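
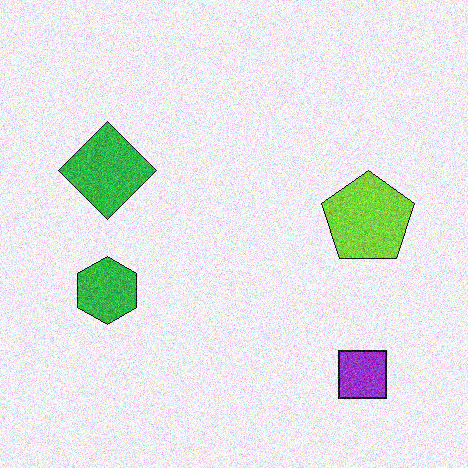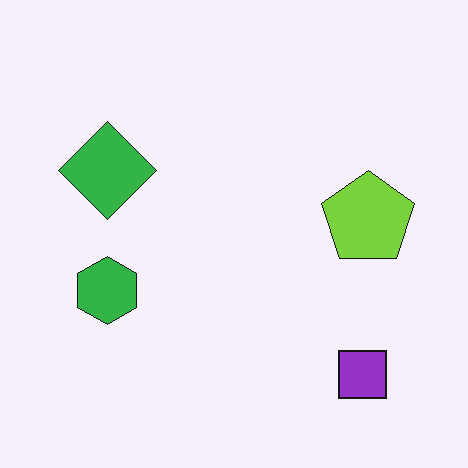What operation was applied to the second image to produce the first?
The transformation is: degraded with visible gaussian noise.

Random speckle covers the whole image, including the flat background.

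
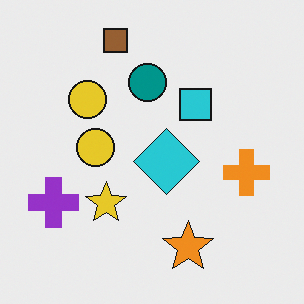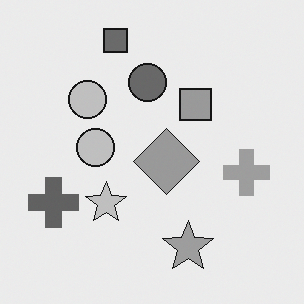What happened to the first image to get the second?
The transformation is: converted to grayscale.

All color is removed — every shape is now a shade of grey.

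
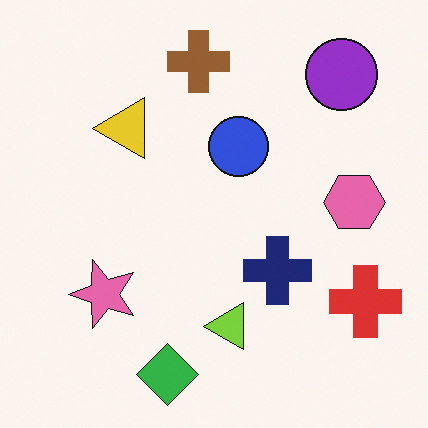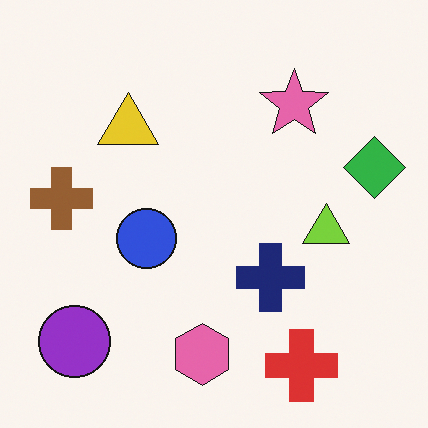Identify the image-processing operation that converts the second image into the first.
The first image is the second transposed (reflected across the top-left ↔ bottom-right diagonal).

Shapes have swapped their row and column positions — what was in the top-right is now in the bottom-left — a diagonal reflection.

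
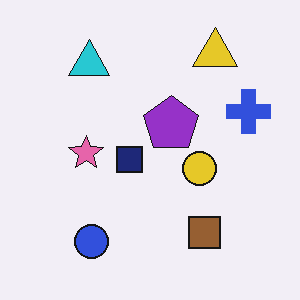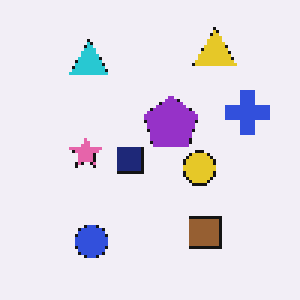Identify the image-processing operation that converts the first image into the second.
It was lightly pixelated (a mild mosaic effect).

Shapes are reduced to large square blocks; fine edges and outlines are lost — a downscale-then-upscale (mosaic) effect.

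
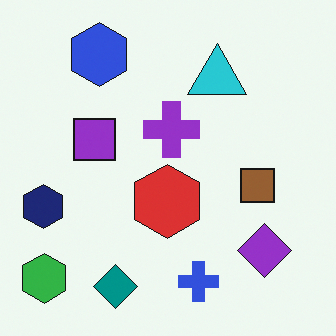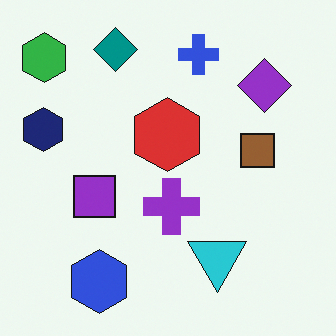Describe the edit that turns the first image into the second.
This is the original image flipped vertically (top ↔ bottom).

The teal diamond is in the bottom of the first image and the top of the second — shapes on opposite sides of the horizontal midline have swapped in a mirror flip.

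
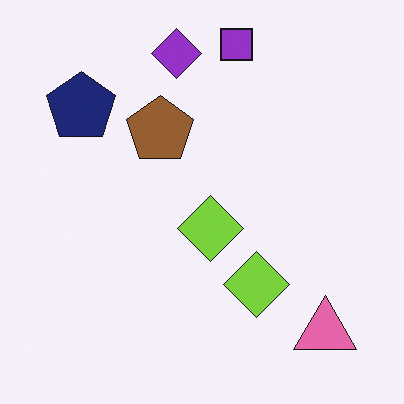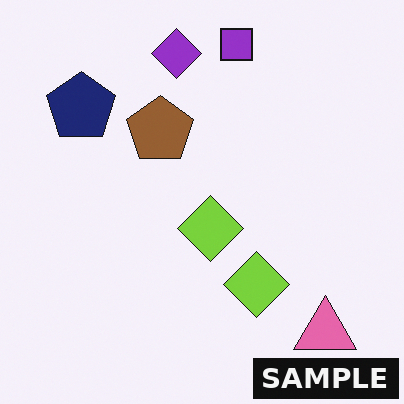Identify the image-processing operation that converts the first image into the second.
It was watermarked with the text "SAMPLE" in the lower-right corner.

A dark label reading "SAMPLE" appears in the lower-right corner.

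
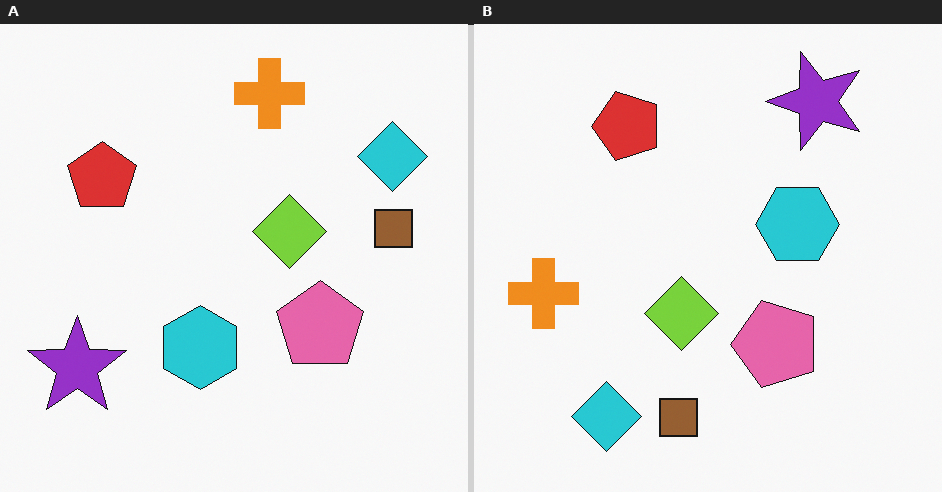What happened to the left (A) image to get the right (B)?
The right (B) image is the left (A) transposed (reflected across the top-left ↔ bottom-right diagonal).

Shapes have swapped their row and column positions — what was in the top-right is now in the bottom-left — a diagonal reflection.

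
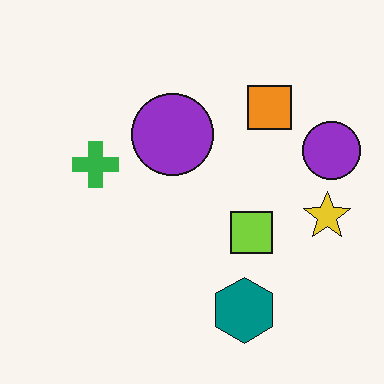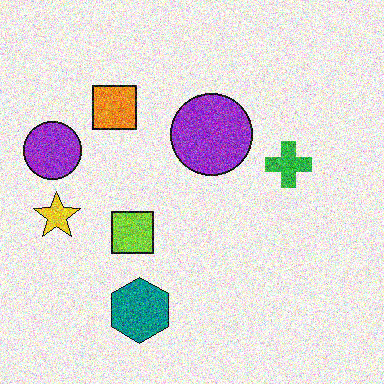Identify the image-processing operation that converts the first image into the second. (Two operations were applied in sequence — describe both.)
Flipped horizontally (left ↔ right), then degraded with strong gaussian noise.

The yellow star is in the right of the first image and the left of the second — shapes on opposite sides of the vertical midline have swapped in a mirror flip. Random speckle covers the whole image, including the flat background.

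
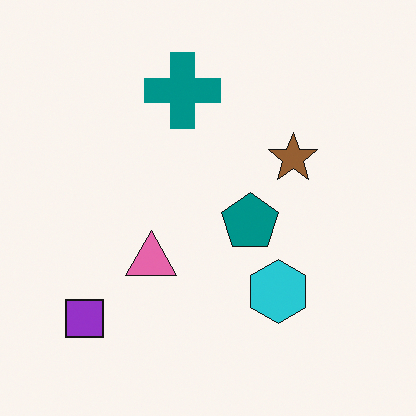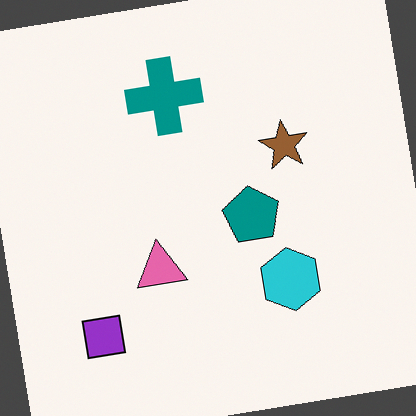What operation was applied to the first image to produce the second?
The image was rotated counter-clockwise by a few degrees.

Every shape is tilted by the same angle and the image corners show triangular fill wedges — a whole-image rotation by a non-right angle.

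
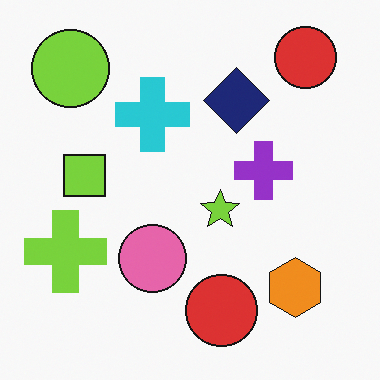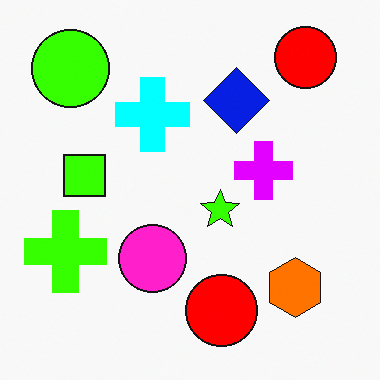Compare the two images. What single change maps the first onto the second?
The transformation is: made much more vivid (saturation change).

All colors are more vivid — a global saturation change.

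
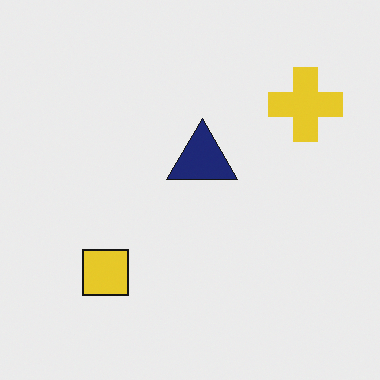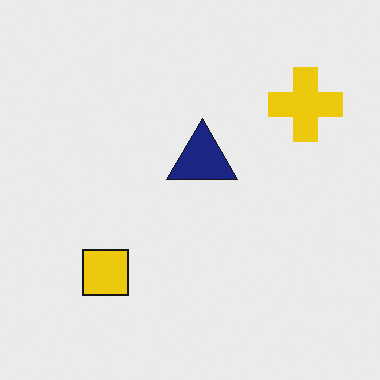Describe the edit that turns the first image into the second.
The second image is the first slightly oversaturated.

All colors are more vivid — a global saturation change.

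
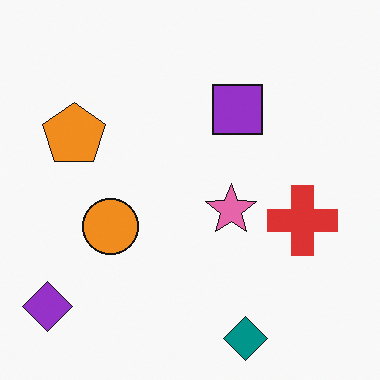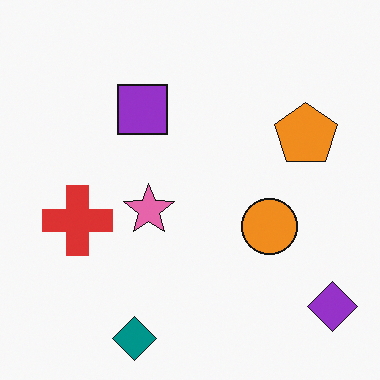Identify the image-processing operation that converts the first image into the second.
It was flipped horizontally (left ↔ right).

The purple diamond is in the bottom-left of the first image and the bottom-right of the second — shapes on opposite sides of the vertical midline have swapped in a mirror flip.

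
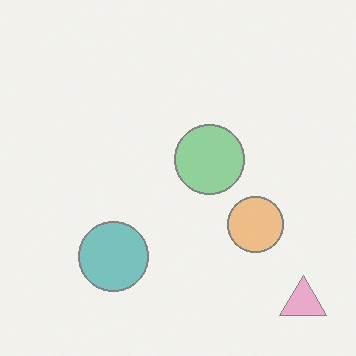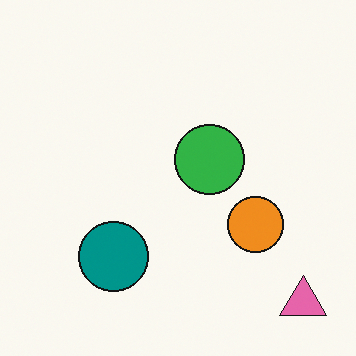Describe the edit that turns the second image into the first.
The image was washed out (contrast reduced).

Tones are pushed toward mid-grey across the whole image — a global contrast change.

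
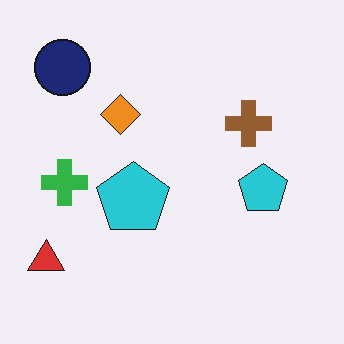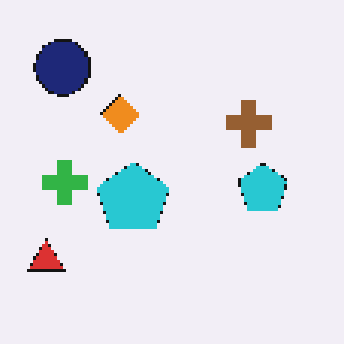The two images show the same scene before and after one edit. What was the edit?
The second image is the first lightly pixelated (a mild mosaic effect).

Shapes are reduced to large square blocks; fine edges and outlines are lost — a downscale-then-upscale (mosaic) effect.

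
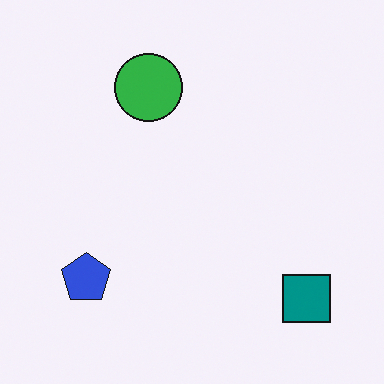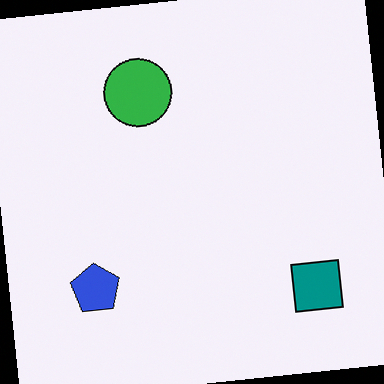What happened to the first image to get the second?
It was rotated counter-clockwise by a slight angle.

Every shape is tilted by the same angle and the image corners show triangular fill wedges — a whole-image rotation by a non-right angle.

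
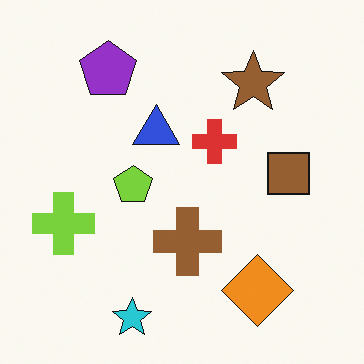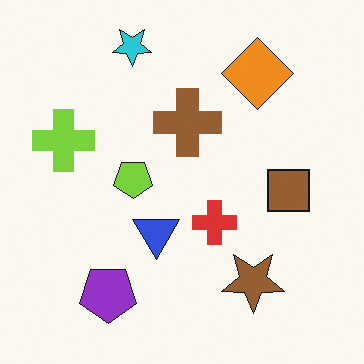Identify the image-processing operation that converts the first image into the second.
Flipped vertically (top ↔ bottom).

The cyan star is in the bottom of the first image and the top of the second — shapes on opposite sides of the horizontal midline have swapped in a mirror flip.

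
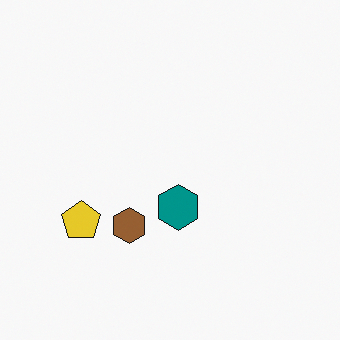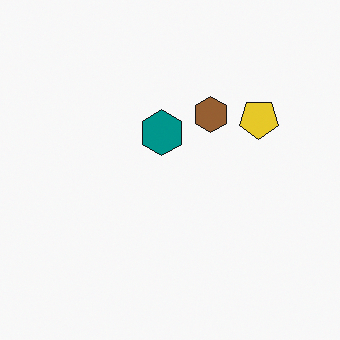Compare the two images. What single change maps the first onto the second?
It was rotated 180°.

The yellow pentagon sits in the left of the first image and the right of the second — consistent with a whole-image 180° rotation.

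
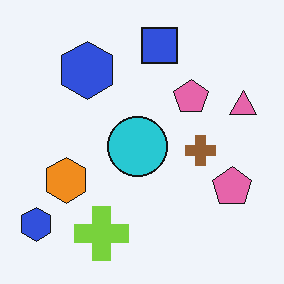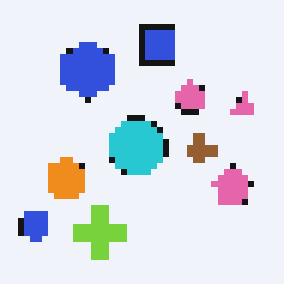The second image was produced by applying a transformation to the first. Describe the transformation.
The image was moderately pixelated.

Shapes are reduced to large square blocks; fine edges and outlines are lost — a downscale-then-upscale (mosaic) effect.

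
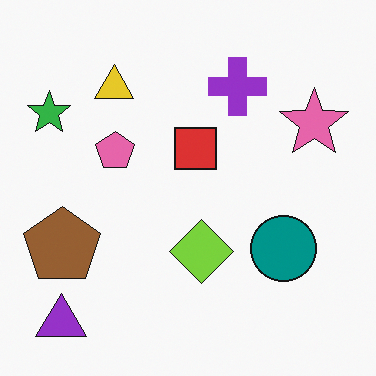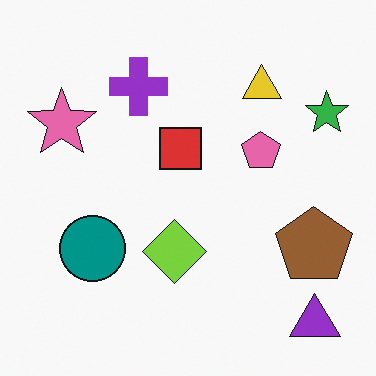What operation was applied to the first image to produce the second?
It was flipped horizontally (left ↔ right).

The green star is in the top-left of the first image and the top-right of the second — shapes on opposite sides of the vertical midline have swapped in a mirror flip.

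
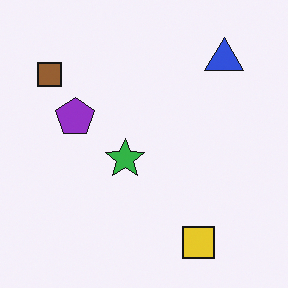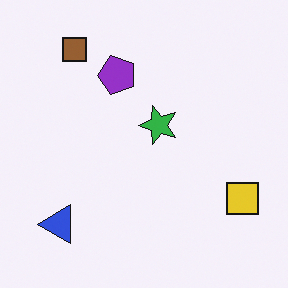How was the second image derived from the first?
The second image is the first transposed (reflected across the top-left ↔ bottom-right diagonal).

Shapes have swapped their row and column positions — what was in the top-right is now in the bottom-left — a diagonal reflection.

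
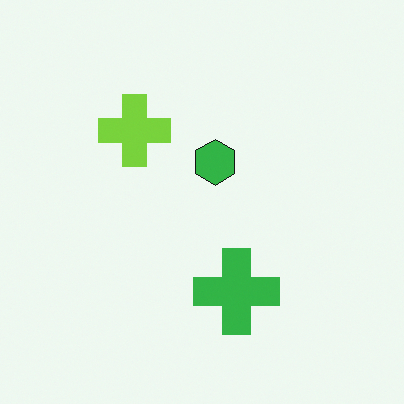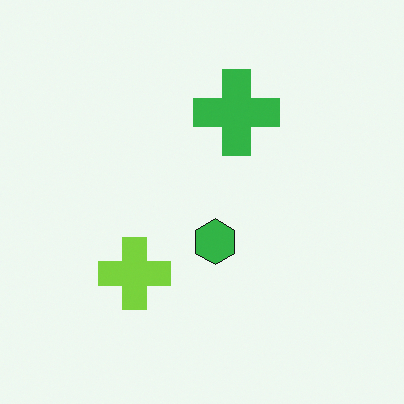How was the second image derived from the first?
The image was flipped vertically (top ↔ bottom).

The green cross is in the bottom of the first image and the top of the second — shapes on opposite sides of the horizontal midline have swapped in a mirror flip.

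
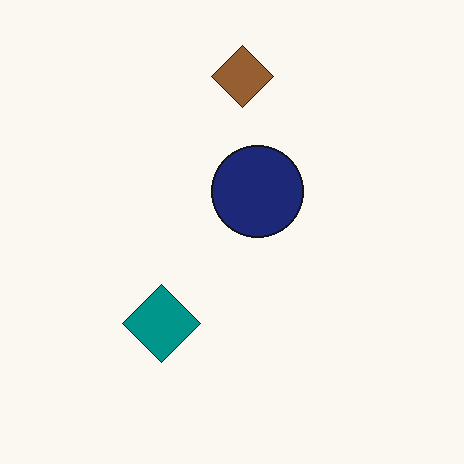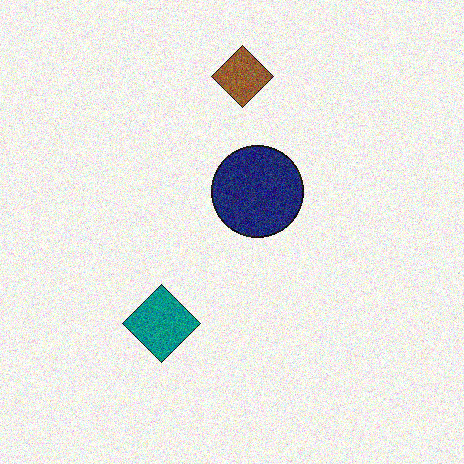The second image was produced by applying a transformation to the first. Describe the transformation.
The image was degraded with moderate additive noise.

Random speckle covers the whole image, including the flat background.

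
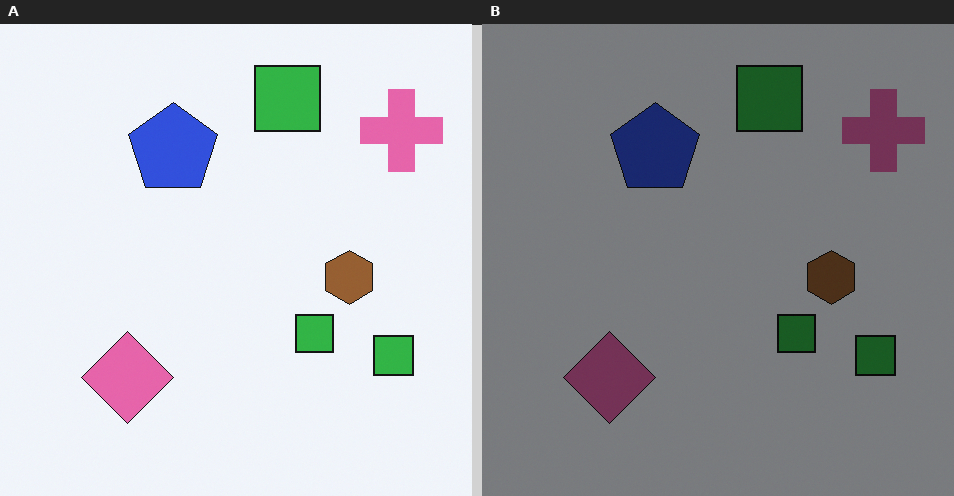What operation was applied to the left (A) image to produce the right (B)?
It was noticeably darkened.

Every pixel — background and shapes alike — is uniformly darkened.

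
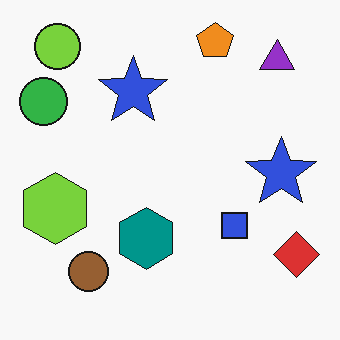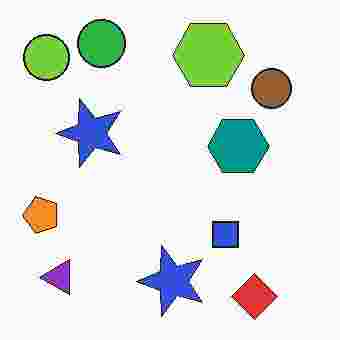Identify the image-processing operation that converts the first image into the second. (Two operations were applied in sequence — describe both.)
The second image is the first degraded with heavy JPEG compression, then transposed (reflected across the top-left ↔ bottom-right diagonal).

Blocky 8×8 compression artifacts appear around shape edges and the flat background shows ringing — characteristic JPEG degradation. Shapes have swapped their row and column positions — what was in the top-right is now in the bottom-left — a diagonal reflection.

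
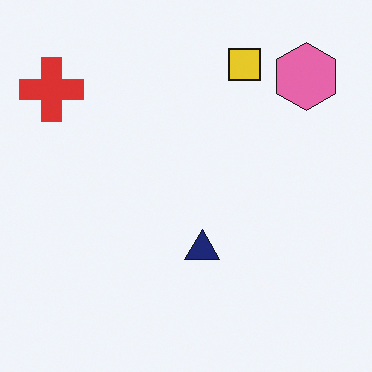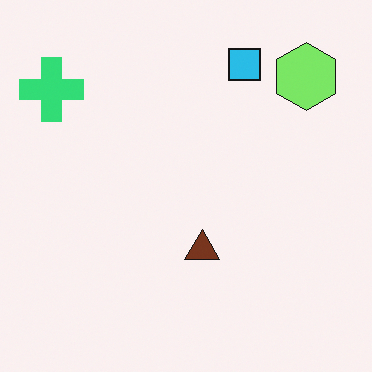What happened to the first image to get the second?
The second image is the first hue-shifted noticeably.

Every shape's color has rotated by the same amount around the hue wheel — a uniform hue shift.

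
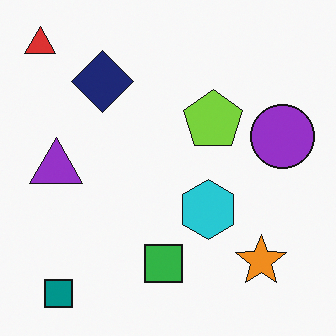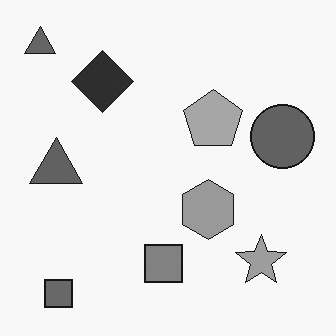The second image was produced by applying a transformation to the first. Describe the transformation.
Converted to grayscale.

All color is removed — every shape is now a shade of grey.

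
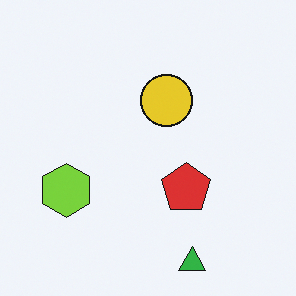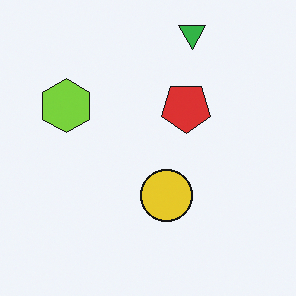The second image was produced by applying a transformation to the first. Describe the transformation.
The second image is the first flipped vertically (top ↔ bottom).

The green triangle is in the bottom of the first image and the top of the second — shapes on opposite sides of the horizontal midline have swapped in a mirror flip.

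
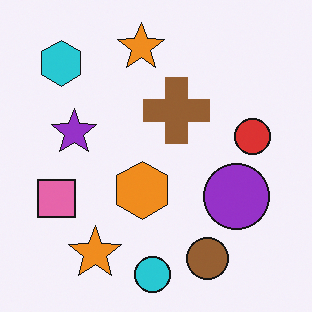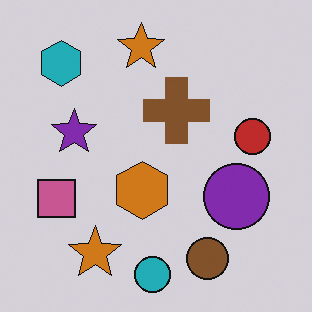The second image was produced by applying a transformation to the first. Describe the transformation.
Darkened a little.

Every pixel — background and shapes alike — is uniformly darkened.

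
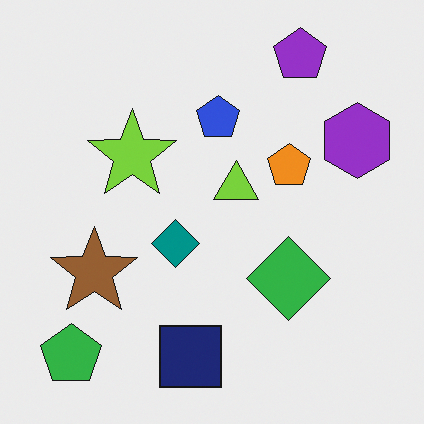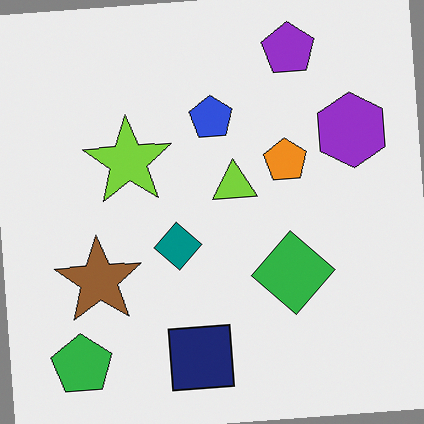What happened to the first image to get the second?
This is the original image rotated counter-clockwise by a small amount.

Every shape is tilted by the same angle and the image corners show triangular fill wedges — a whole-image rotation by a non-right angle.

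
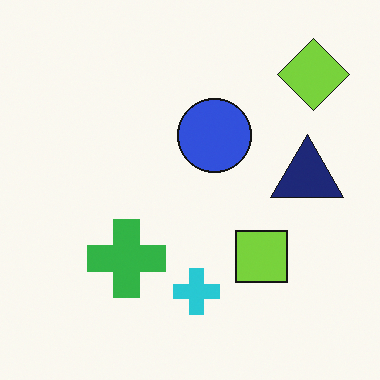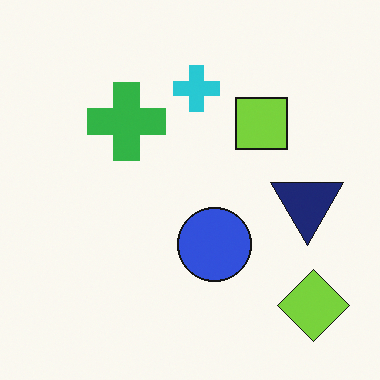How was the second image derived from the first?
The transformation is: flipped vertically (top ↔ bottom).

The lime diamond is in the top-right of the first image and the bottom-right of the second — shapes on opposite sides of the horizontal midline have swapped in a mirror flip.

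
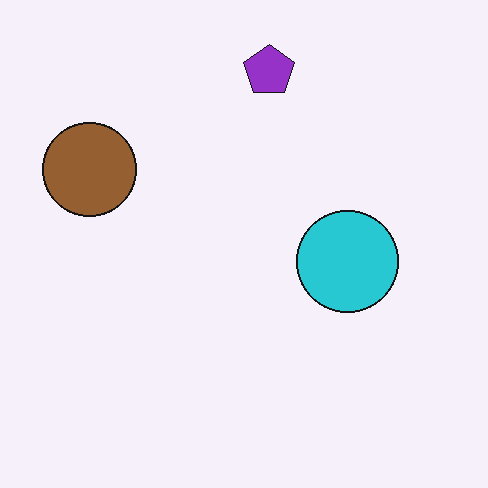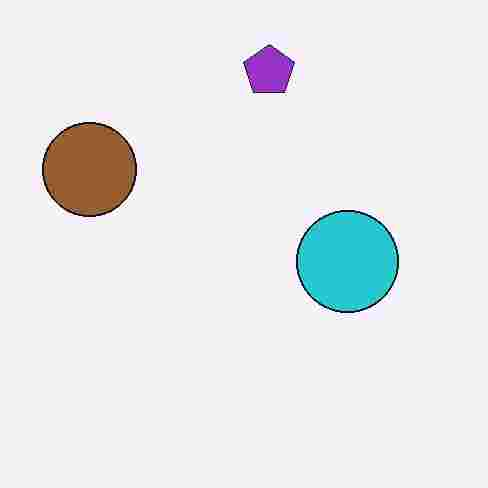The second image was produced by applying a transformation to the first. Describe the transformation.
It was degraded with heavy JPEG compression.

Blocky 8×8 compression artifacts appear around shape edges and the flat background shows ringing — characteristic JPEG degradation.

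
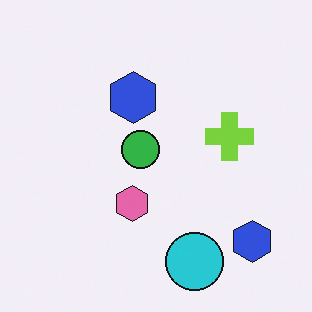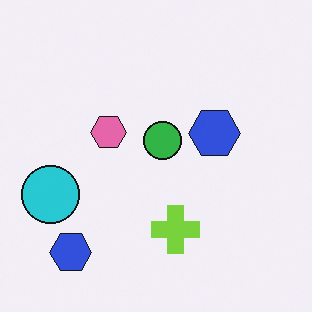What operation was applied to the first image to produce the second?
It was rotated 90° clockwise.

The cyan circle sits in the bottom of the first image and the left of the second — consistent with a whole-image 90° clockwise rotation.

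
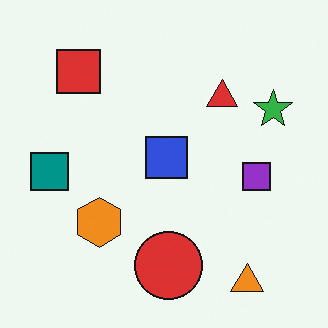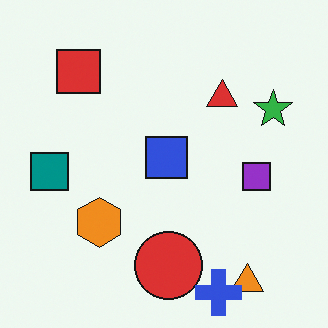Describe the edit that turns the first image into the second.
It was overlaid with an additional blue cross.

A blue cross appears in the second image that is absent from the first.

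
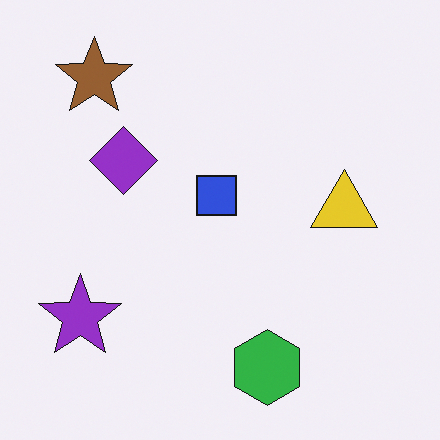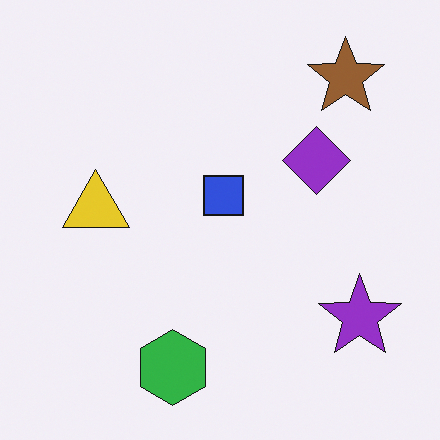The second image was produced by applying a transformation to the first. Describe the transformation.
It was flipped horizontally (left ↔ right).

The purple star is in the bottom-left of the first image and the bottom-right of the second — shapes on opposite sides of the vertical midline have swapped in a mirror flip.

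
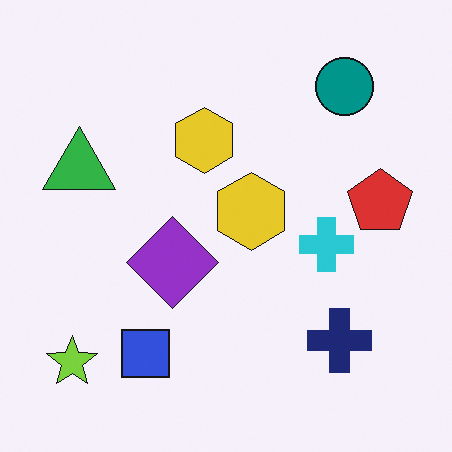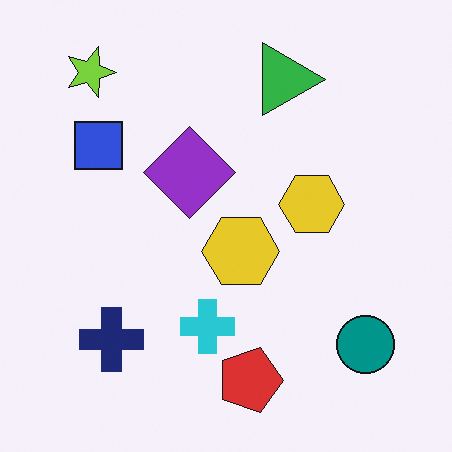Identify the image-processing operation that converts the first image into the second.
This is the original image rotated 90° clockwise.

The lime star sits in the bottom-left of the first image and the top-left of the second — consistent with a whole-image 90° clockwise rotation.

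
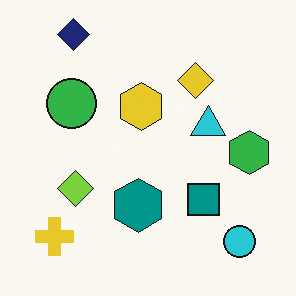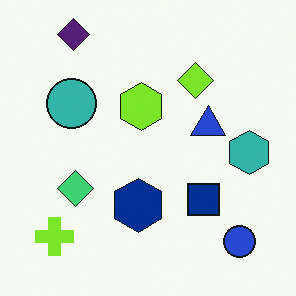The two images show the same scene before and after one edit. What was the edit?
The second image is the first hue-shifted slightly.

Every shape's color has rotated by the same amount around the hue wheel — a uniform hue shift.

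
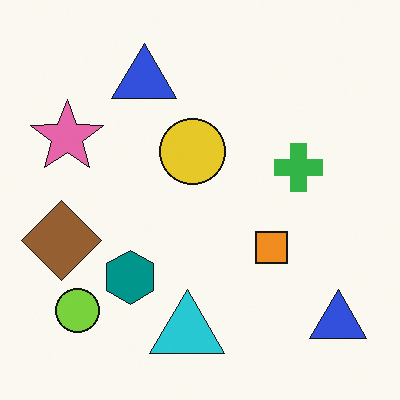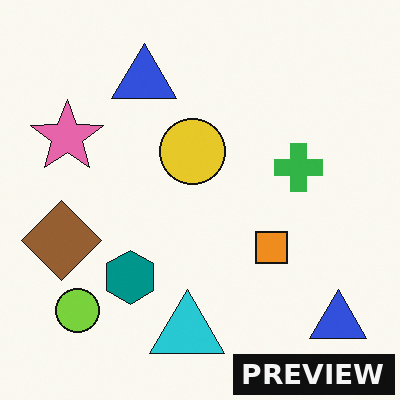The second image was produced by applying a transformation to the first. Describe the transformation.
Watermarked with the text "PREVIEW" in the lower-right corner.

A dark label reading "PREVIEW" appears in the lower-right corner.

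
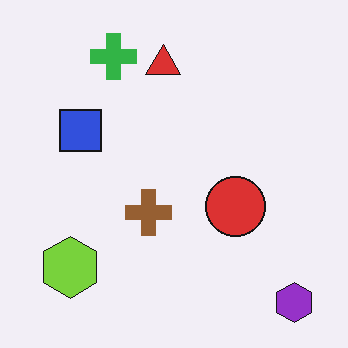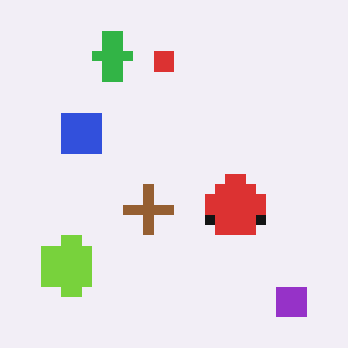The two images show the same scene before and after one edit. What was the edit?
Heavily pixelated into large blocks.

Shapes are reduced to large square blocks; fine edges and outlines are lost — a downscale-then-upscale (mosaic) effect.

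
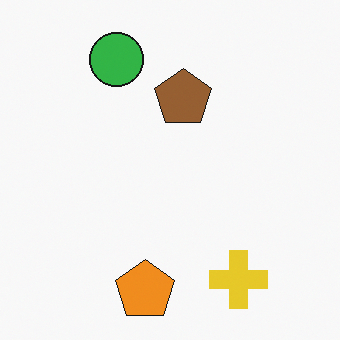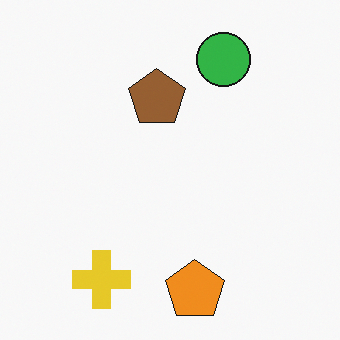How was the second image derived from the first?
Flipped horizontally (left ↔ right).

The yellow cross is in the bottom-right of the first image and the bottom-left of the second — shapes on opposite sides of the vertical midline have swapped in a mirror flip.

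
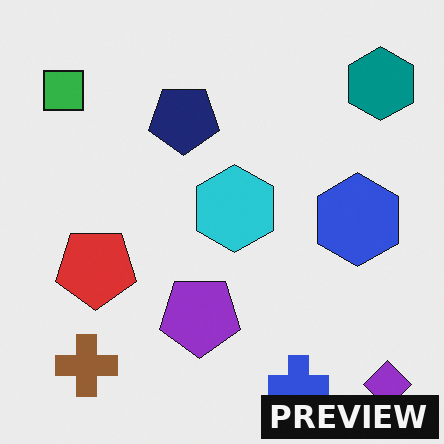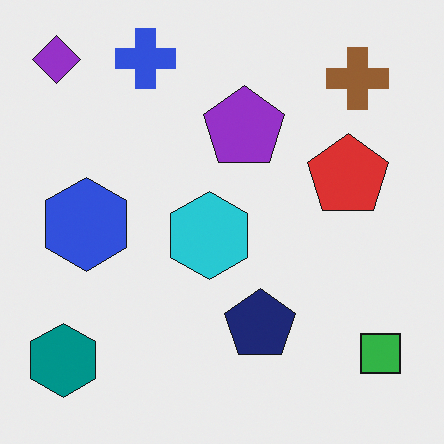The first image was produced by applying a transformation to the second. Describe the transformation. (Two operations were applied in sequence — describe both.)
It was rotated 180°, then watermarked with the text "PREVIEW" in the lower-right corner.

The purple diamond sits in the top-left of the second image and the bottom-right of the first — consistent with a whole-image 180° rotation. A dark label reading "PREVIEW" appears in the lower-right corner.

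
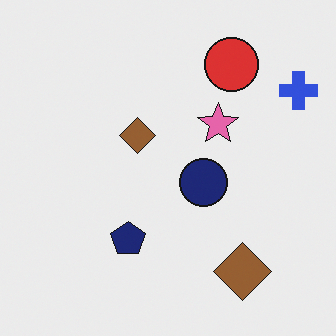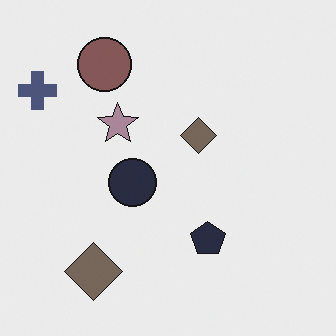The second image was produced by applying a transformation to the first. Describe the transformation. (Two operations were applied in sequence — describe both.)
The image was flipped horizontally (left ↔ right), then heavily desaturated.

The blue cross is in the top-right of the first image and the top-left of the second — shapes on opposite sides of the vertical midline have swapped in a mirror flip. All colors are more muted and greyish — a global saturation change.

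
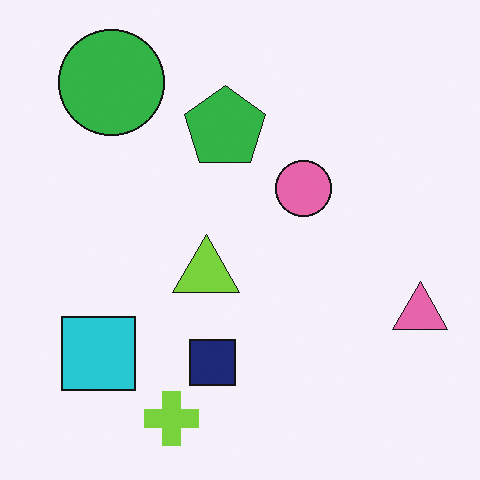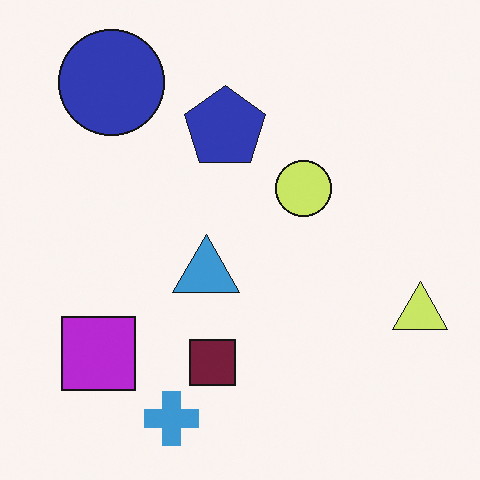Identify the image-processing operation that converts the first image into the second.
The transformation is: hue-shifted noticeably.

Every shape's color has rotated by the same amount around the hue wheel — a uniform hue shift.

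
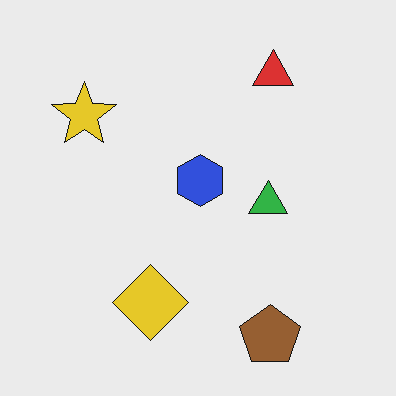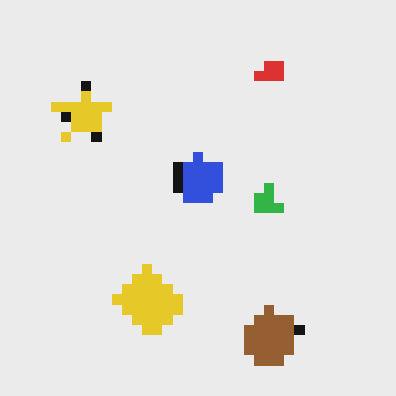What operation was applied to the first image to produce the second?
This is the original image coarsely pixelated.

Shapes are reduced to large square blocks; fine edges and outlines are lost — a downscale-then-upscale (mosaic) effect.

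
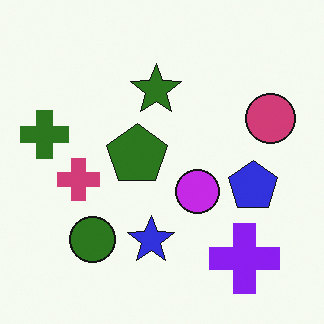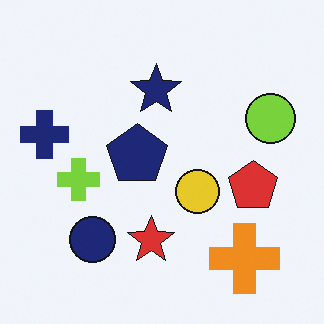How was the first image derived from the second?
It was hue-shifted through roughly half the color wheel.

Every shape's color has rotated by the same amount around the hue wheel — a uniform hue shift.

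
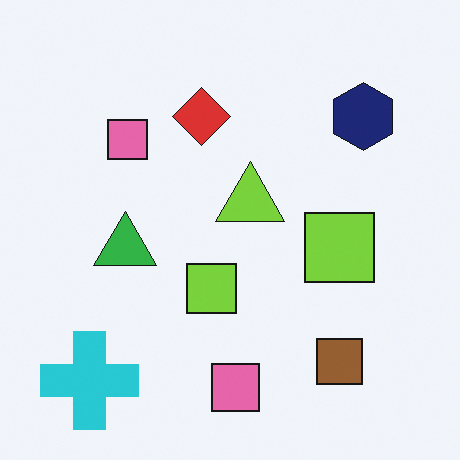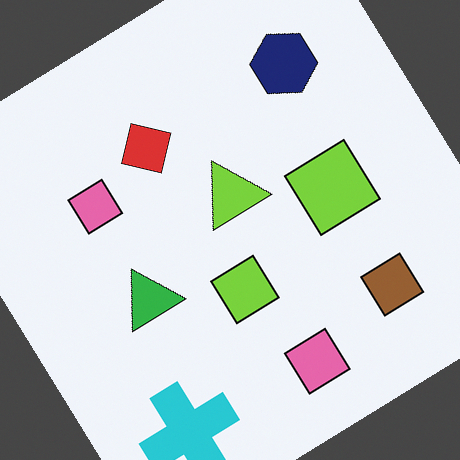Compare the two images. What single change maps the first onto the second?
It was rotated counter-clockwise by a large amount — several tens of degrees.

Every shape is tilted by the same angle and the image corners show triangular fill wedges — a whole-image rotation by a non-right angle.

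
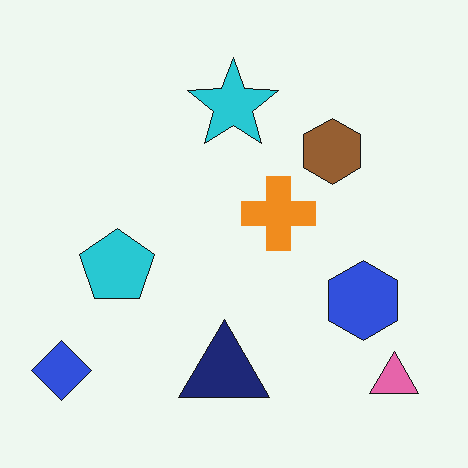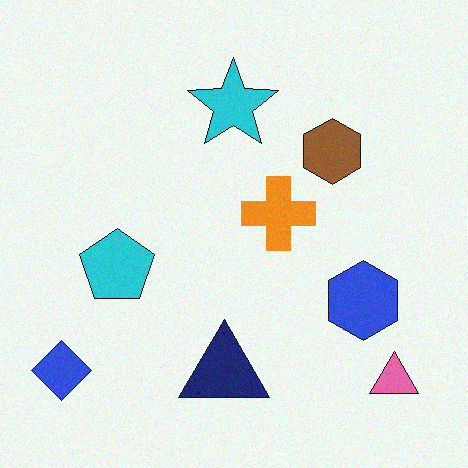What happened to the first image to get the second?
The transformation is: degraded with light additive noise.

Random speckle covers the whole image, including the flat background.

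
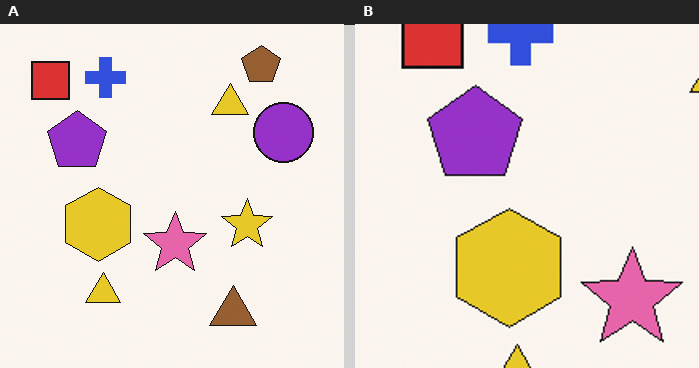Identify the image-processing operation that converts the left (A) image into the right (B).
Cropped to a modestly smaller region and rescaled.

The visible shapes are larger and the field of view is narrower; shapes near the original edges may be partly or wholly outside the frame — a crop-and-rescale.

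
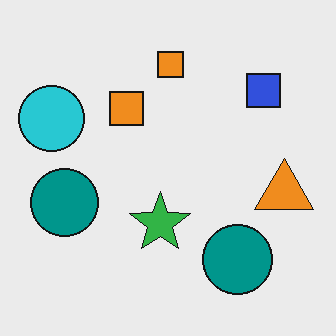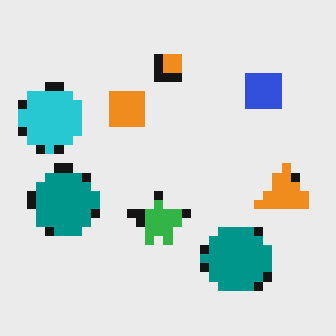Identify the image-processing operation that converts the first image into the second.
The second image is the first coarsely pixelated.

Shapes are reduced to large square blocks; fine edges and outlines are lost — a downscale-then-upscale (mosaic) effect.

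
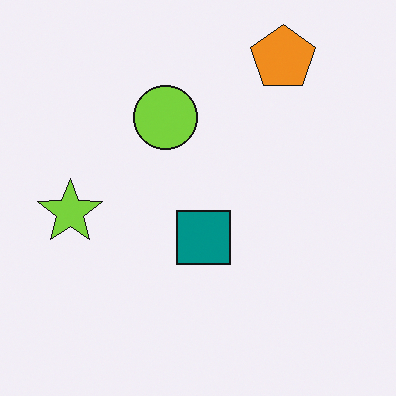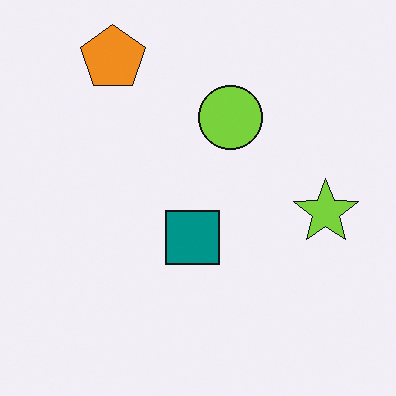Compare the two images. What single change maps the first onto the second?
It was flipped horizontally (left ↔ right).

The lime star is in the left of the first image and the right of the second — shapes on opposite sides of the vertical midline have swapped in a mirror flip.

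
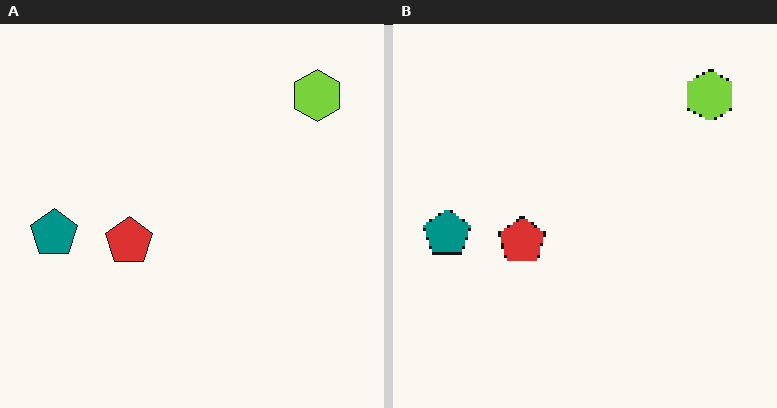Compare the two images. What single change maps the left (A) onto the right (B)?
This is the original image mildly pixelated.

Shapes are reduced to large square blocks; fine edges and outlines are lost — a downscale-then-upscale (mosaic) effect.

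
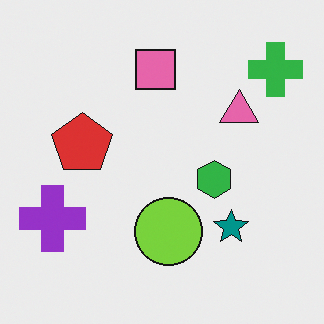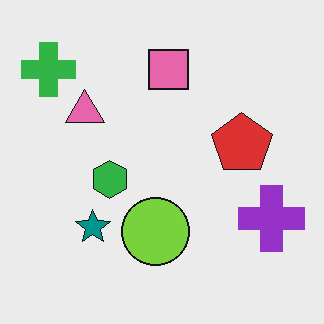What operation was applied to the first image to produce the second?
This is the original image flipped horizontally (left ↔ right).

The green cross is in the top-right of the first image and the top-left of the second — shapes on opposite sides of the vertical midline have swapped in a mirror flip.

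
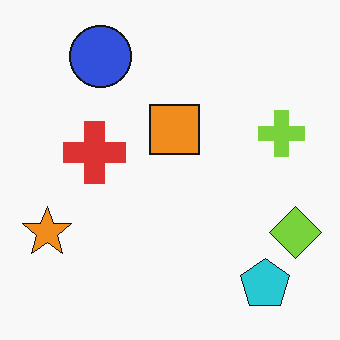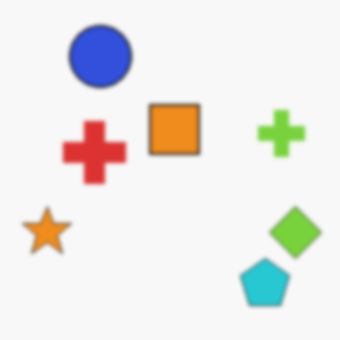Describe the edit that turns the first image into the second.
The transformation is: given a subtle gaussian blur.

Shape edges and outlines are uniformly softened across the whole image.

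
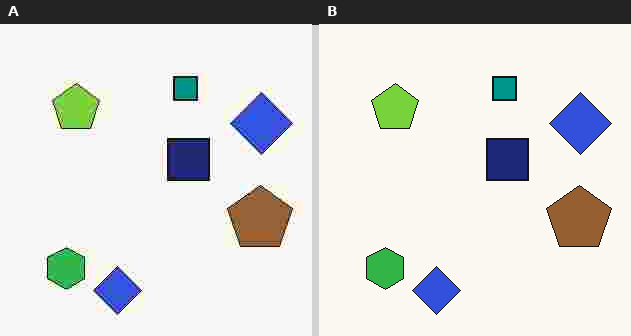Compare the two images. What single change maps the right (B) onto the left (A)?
The transformation is: degraded with heavy JPEG compression.

Blocky 8×8 compression artifacts appear around shape edges and the flat background shows ringing — characteristic JPEG degradation.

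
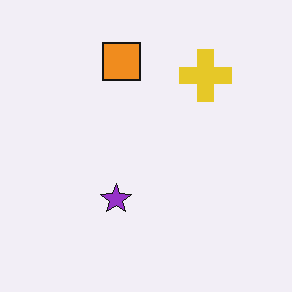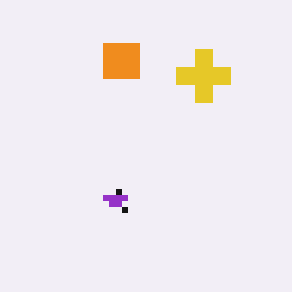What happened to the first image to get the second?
This is the original image pixelated into visible square blocks.

Shapes are reduced to large square blocks; fine edges and outlines are lost — a downscale-then-upscale (mosaic) effect.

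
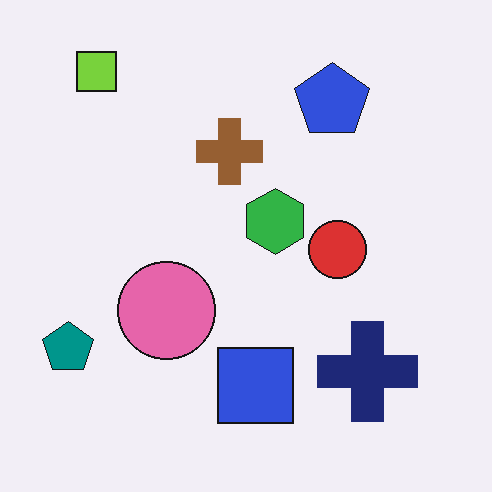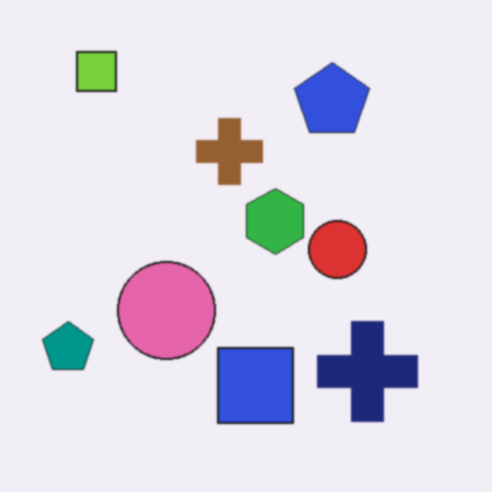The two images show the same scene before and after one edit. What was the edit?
Given a subtle gaussian blur.

Shape edges and outlines are uniformly softened across the whole image.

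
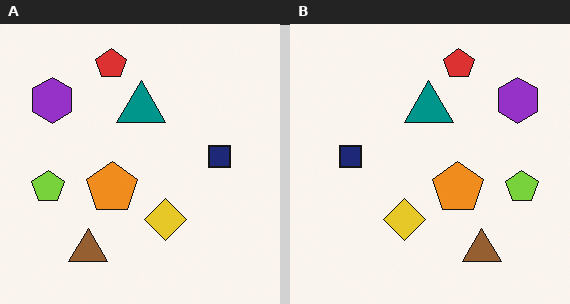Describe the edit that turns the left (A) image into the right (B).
The right (B) image is the left (A) flipped horizontally (left ↔ right).

The lime pentagon is in the left of the left (A) image and the right of the right (B) — shapes on opposite sides of the vertical midline have swapped in a mirror flip.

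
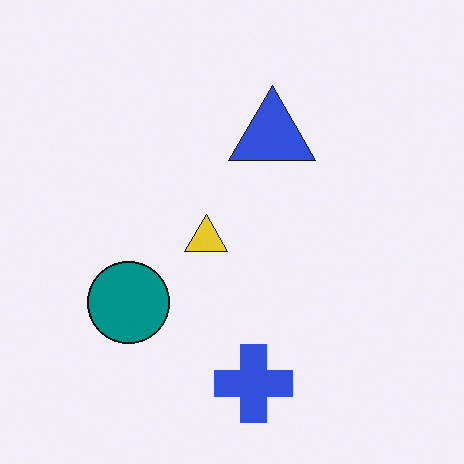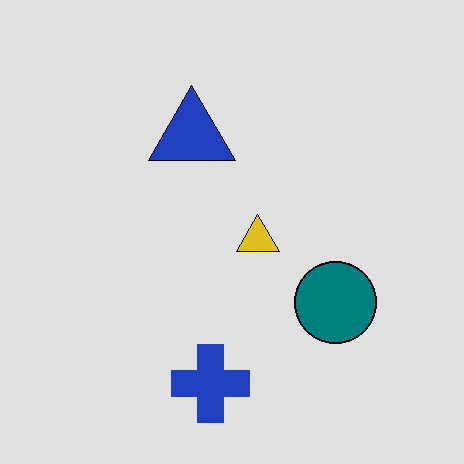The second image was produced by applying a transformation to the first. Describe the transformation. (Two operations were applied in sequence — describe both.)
The second image is the first posterized to a reduced palette, then flipped horizontally (left ↔ right).

Each flat color has snapped to a coarser quantized level — most visibly, the near-white background has dropped to a flat grey. The teal circle is in the left of the first image and the right of the second — shapes on opposite sides of the vertical midline have swapped in a mirror flip.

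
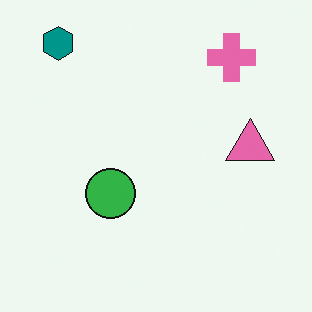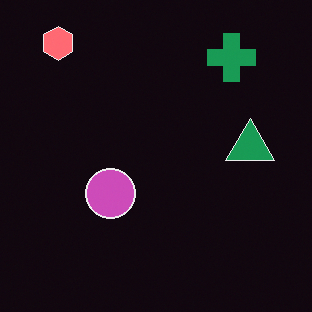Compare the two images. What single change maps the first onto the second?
Color-inverted (negative).

The light background has become dark and every shape's color is its complement — a photographic negative.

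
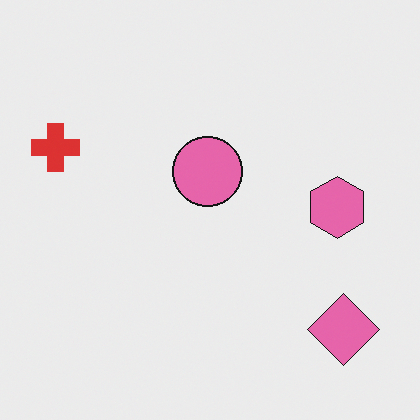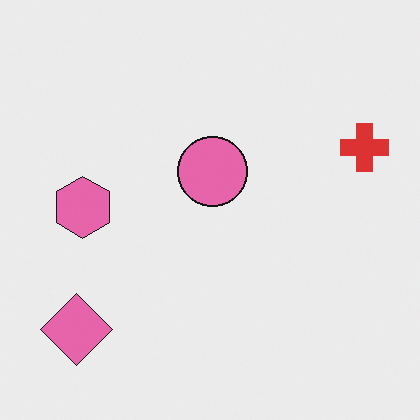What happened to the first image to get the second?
Flipped horizontally (left ↔ right).

The red cross is in the left of the first image and the right of the second — shapes on opposite sides of the vertical midline have swapped in a mirror flip.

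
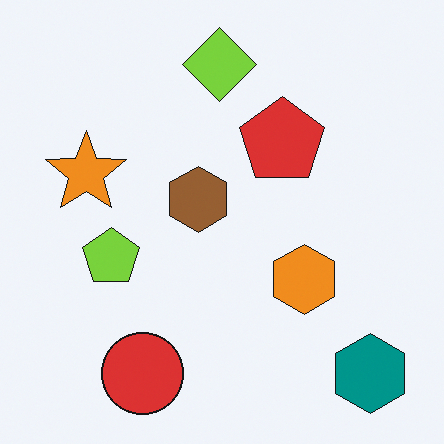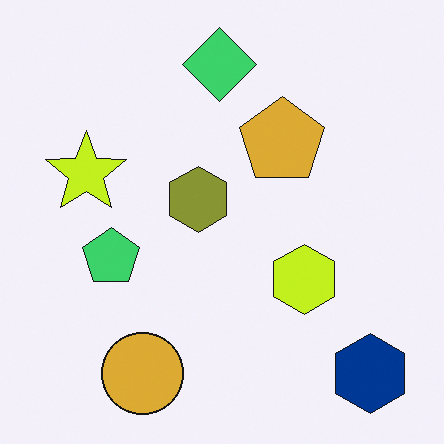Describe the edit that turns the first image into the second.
The transformation is: hue-shifted slightly.

Every shape's color has rotated by the same amount around the hue wheel — a uniform hue shift.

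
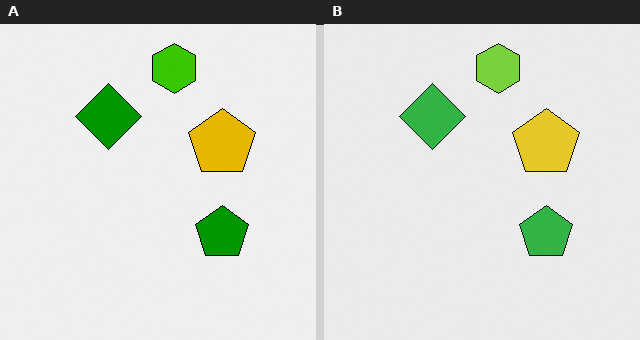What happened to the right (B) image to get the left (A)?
The transformation is: boosted in contrast.

Tones are pushed away from mid-grey across the whole image — a global contrast change.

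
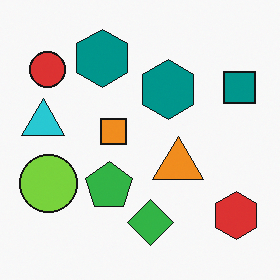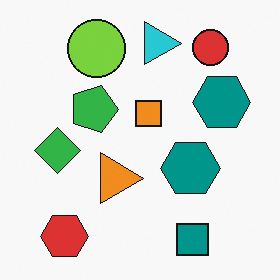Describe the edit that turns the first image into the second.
The second image is the first rotated 90° clockwise.

The red hexagon sits in the bottom-right of the first image and the bottom-left of the second — consistent with a whole-image 90° clockwise rotation.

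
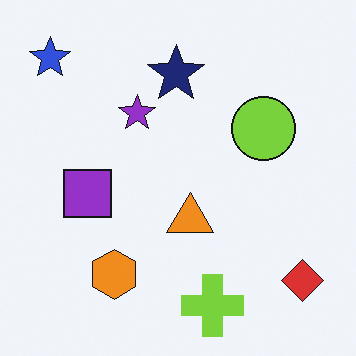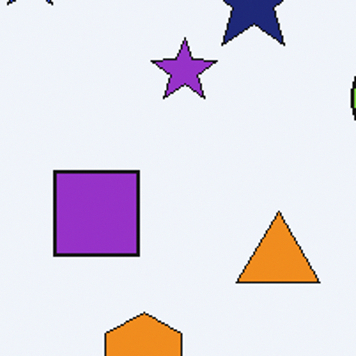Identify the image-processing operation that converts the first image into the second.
The transformation is: cropped tightly and scaled back up.

The visible shapes are larger and the field of view is narrower; shapes near the original edges may be partly or wholly outside the frame — a crop-and-rescale.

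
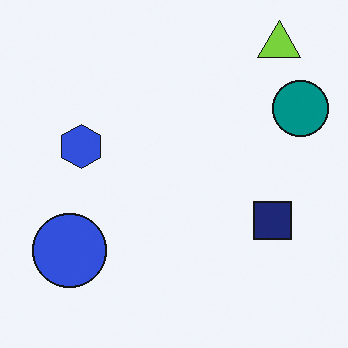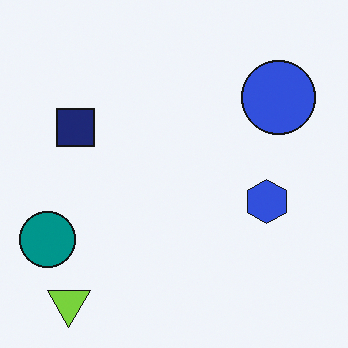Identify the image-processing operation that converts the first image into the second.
The image was rotated 180°.

The lime triangle sits in the top-right of the first image and the bottom-left of the second — consistent with a whole-image 180° rotation.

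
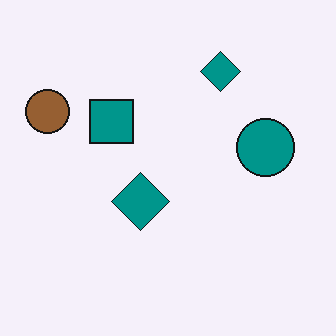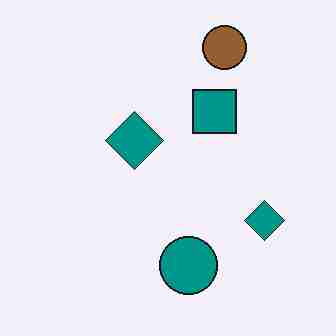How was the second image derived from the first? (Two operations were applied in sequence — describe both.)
It was rotated 90° clockwise, then degraded with heavy JPEG compression.

The brown circle sits in the top-left of the first image and the top of the second — consistent with a whole-image 90° clockwise rotation. Blocky 8×8 compression artifacts appear around shape edges and the flat background shows ringing — characteristic JPEG degradation.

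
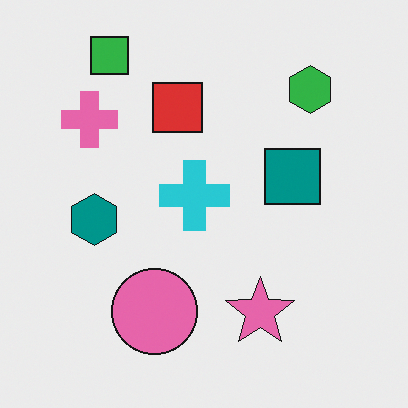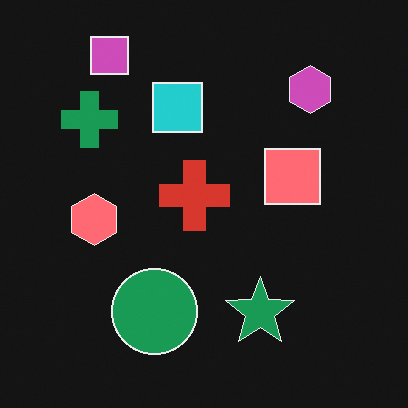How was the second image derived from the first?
The image was color-inverted (negative).

The light background has become dark and every shape's color is its complement — a photographic negative.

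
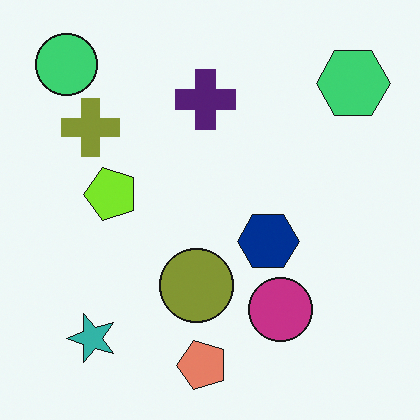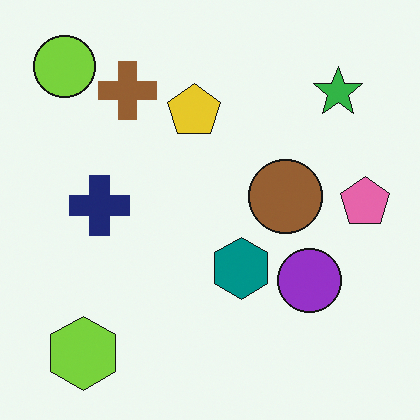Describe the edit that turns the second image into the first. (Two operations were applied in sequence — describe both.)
This is the original image transposed (reflected across the top-left ↔ bottom-right diagonal), then hue-shifted by a small amount.

Shapes have swapped their row and column positions — what was in the top-right is now in the bottom-left — a diagonal reflection. Every shape's color has rotated by the same amount around the hue wheel — a uniform hue shift.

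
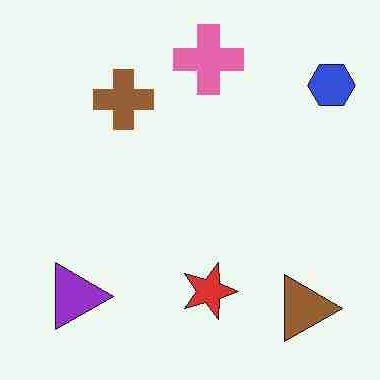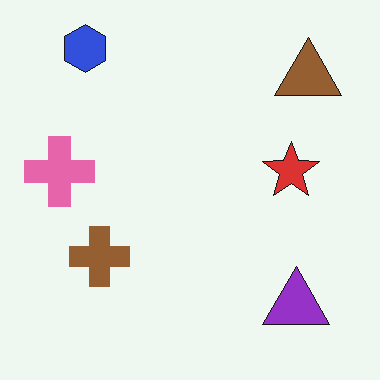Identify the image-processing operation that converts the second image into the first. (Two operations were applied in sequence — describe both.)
The image was degraded with heavy JPEG compression, then rotated 90° clockwise.

Blocky 8×8 compression artifacts appear around shape edges and the flat background shows ringing — characteristic JPEG degradation. The blue hexagon sits in the top-left of the second image and the top-right of the first — consistent with a whole-image 90° clockwise rotation.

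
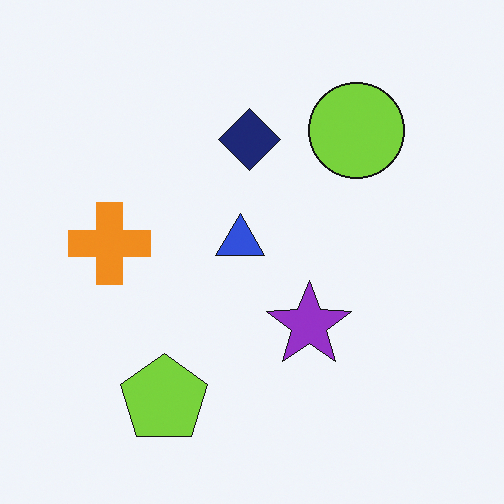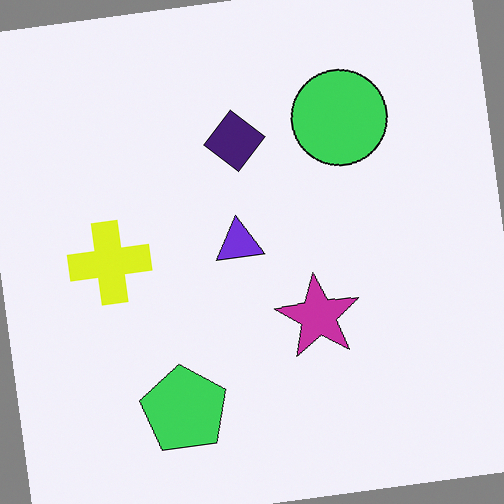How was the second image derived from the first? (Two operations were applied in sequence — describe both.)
The second image is the first hue-shifted slightly, then rotated counter-clockwise by a few degrees.

Every shape's color has rotated by the same amount around the hue wheel — a uniform hue shift. Every shape is tilted by the same angle and the image corners show triangular fill wedges — a whole-image rotation by a non-right angle.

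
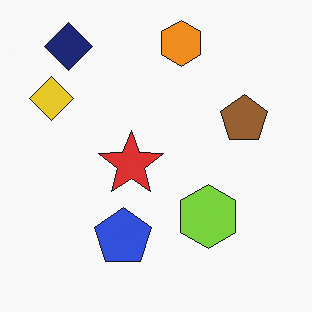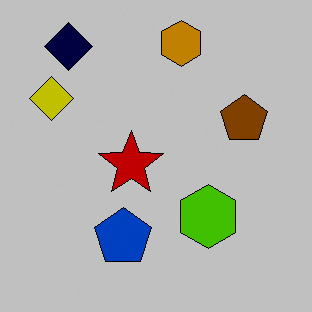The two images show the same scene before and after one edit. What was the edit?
The second image is the first aggressively posterized.

Each flat color has snapped to a coarser quantized level — most visibly, the near-white background has dropped to a flat grey.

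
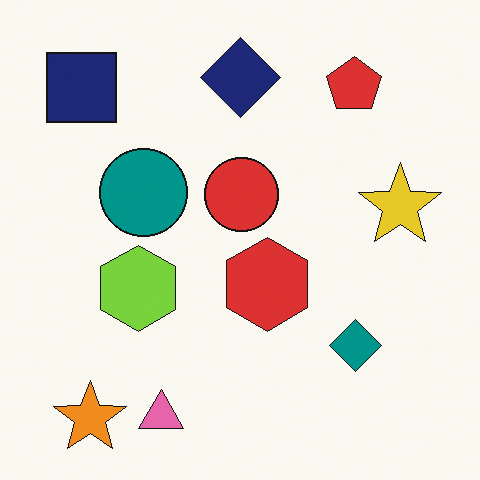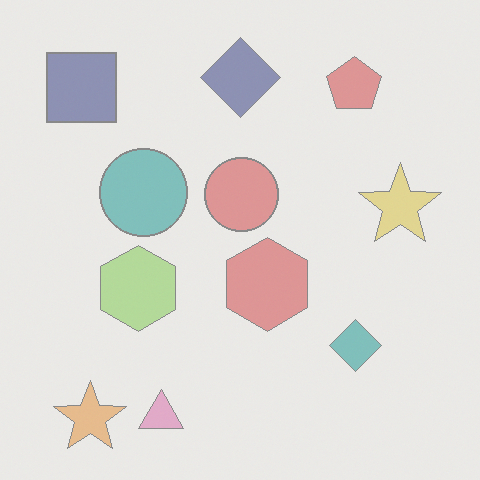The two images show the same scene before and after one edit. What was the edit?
The second image is the first given much lower contrast.

Tones are pushed toward mid-grey across the whole image — a global contrast change.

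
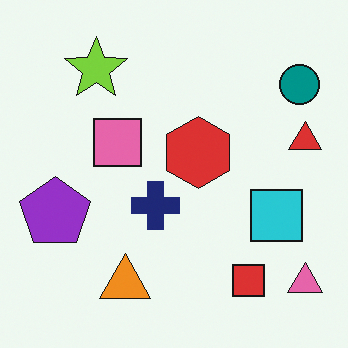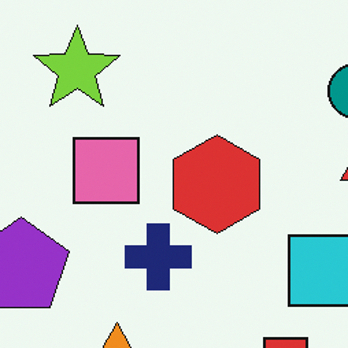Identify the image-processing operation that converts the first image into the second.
The second image is the first cropped slightly and scaled back up.

The visible shapes are larger and the field of view is narrower; shapes near the original edges may be partly or wholly outside the frame — a crop-and-rescale.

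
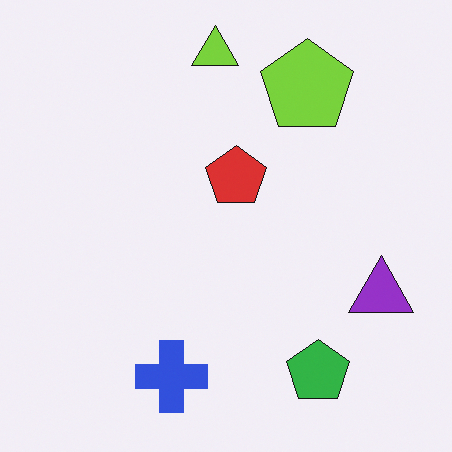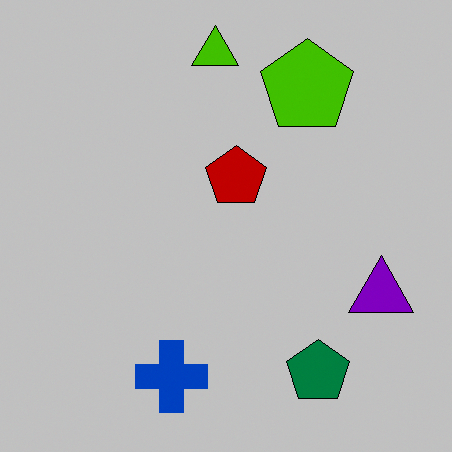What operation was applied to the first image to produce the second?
The image was heavily posterized to just a handful of flat colors.

Each flat color has snapped to a coarser quantized level — most visibly, the near-white background has dropped to a flat grey.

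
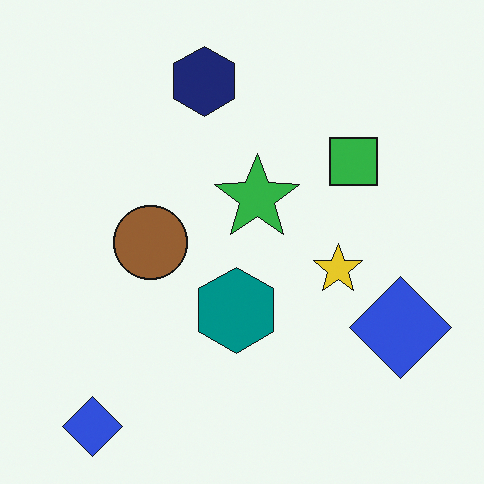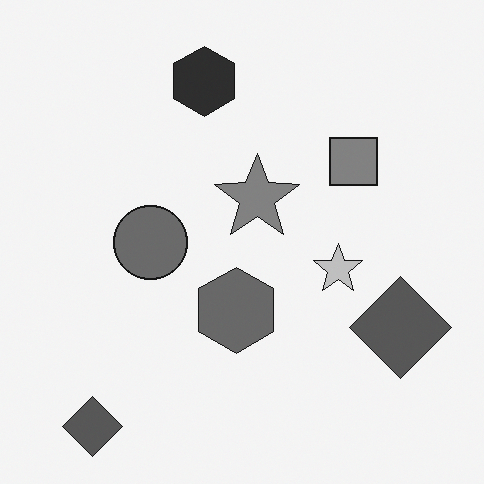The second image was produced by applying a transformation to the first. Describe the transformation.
It was converted to grayscale.

All color is removed — every shape is now a shade of grey.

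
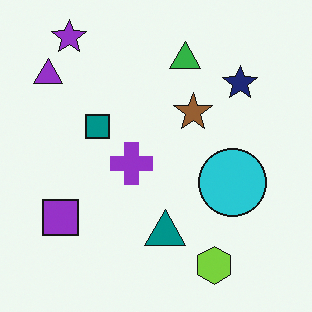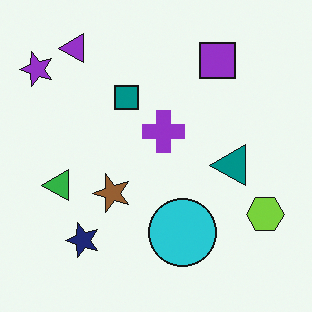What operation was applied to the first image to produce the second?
The transformation is: transposed (reflected across the top-left ↔ bottom-right diagonal).

Shapes have swapped their row and column positions — what was in the top-right is now in the bottom-left — a diagonal reflection.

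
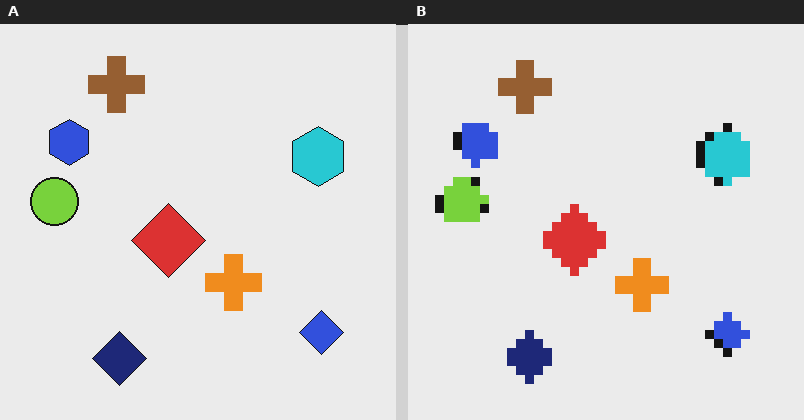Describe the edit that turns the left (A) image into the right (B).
The image was coarsely pixelated.

Shapes are reduced to large square blocks; fine edges and outlines are lost — a downscale-then-upscale (mosaic) effect.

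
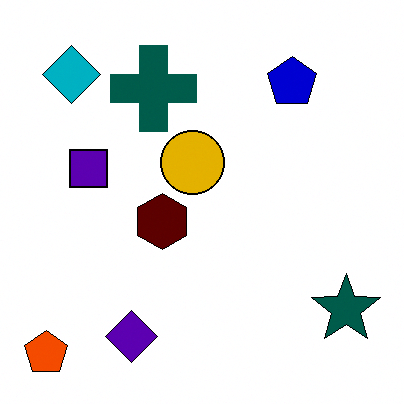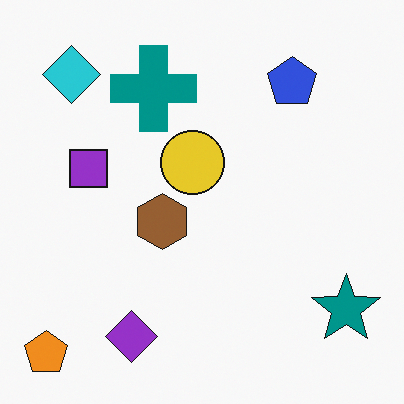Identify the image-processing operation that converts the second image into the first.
It was given much higher contrast.

Tones are pushed away from mid-grey across the whole image — a global contrast change.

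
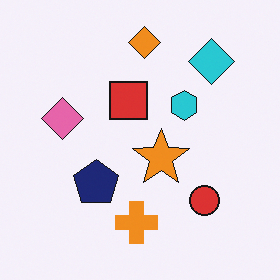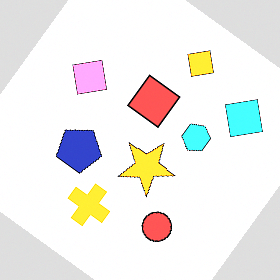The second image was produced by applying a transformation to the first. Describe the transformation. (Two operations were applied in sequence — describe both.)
Rotated clockwise by a large amount — several tens of degrees, then brightened a lot.

Every shape is tilted by the same angle and the image corners show triangular fill wedges — a whole-image rotation by a non-right angle. Every pixel — background and shapes alike — is uniformly brightened.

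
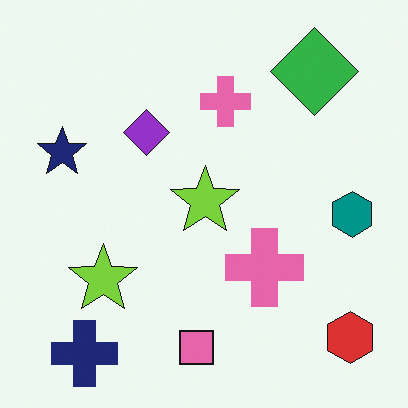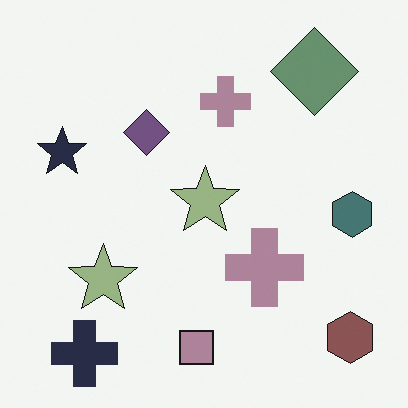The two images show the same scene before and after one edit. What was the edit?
This is the original image made much more muted (saturation change).

All colors are more muted and greyish — a global saturation change.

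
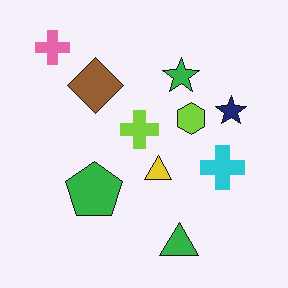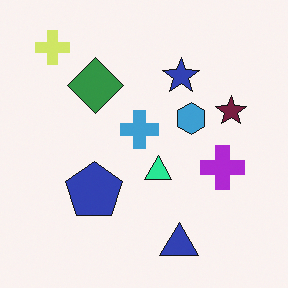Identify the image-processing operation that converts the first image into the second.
Hue-shifted by a moderate amount.

Every shape's color has rotated by the same amount around the hue wheel — a uniform hue shift.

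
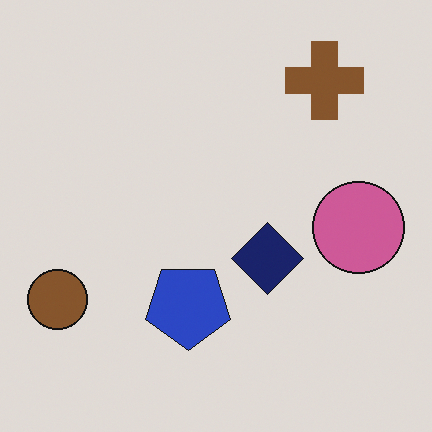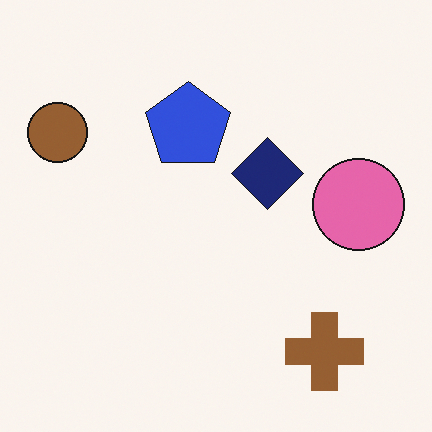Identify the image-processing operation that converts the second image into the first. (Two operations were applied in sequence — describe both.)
The image was flipped vertically (top ↔ bottom), then slightly darkened.

The brown cross is in the bottom-right of the second image and the top-right of the first — shapes on opposite sides of the horizontal midline have swapped in a mirror flip. Every pixel — background and shapes alike — is uniformly darkened.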